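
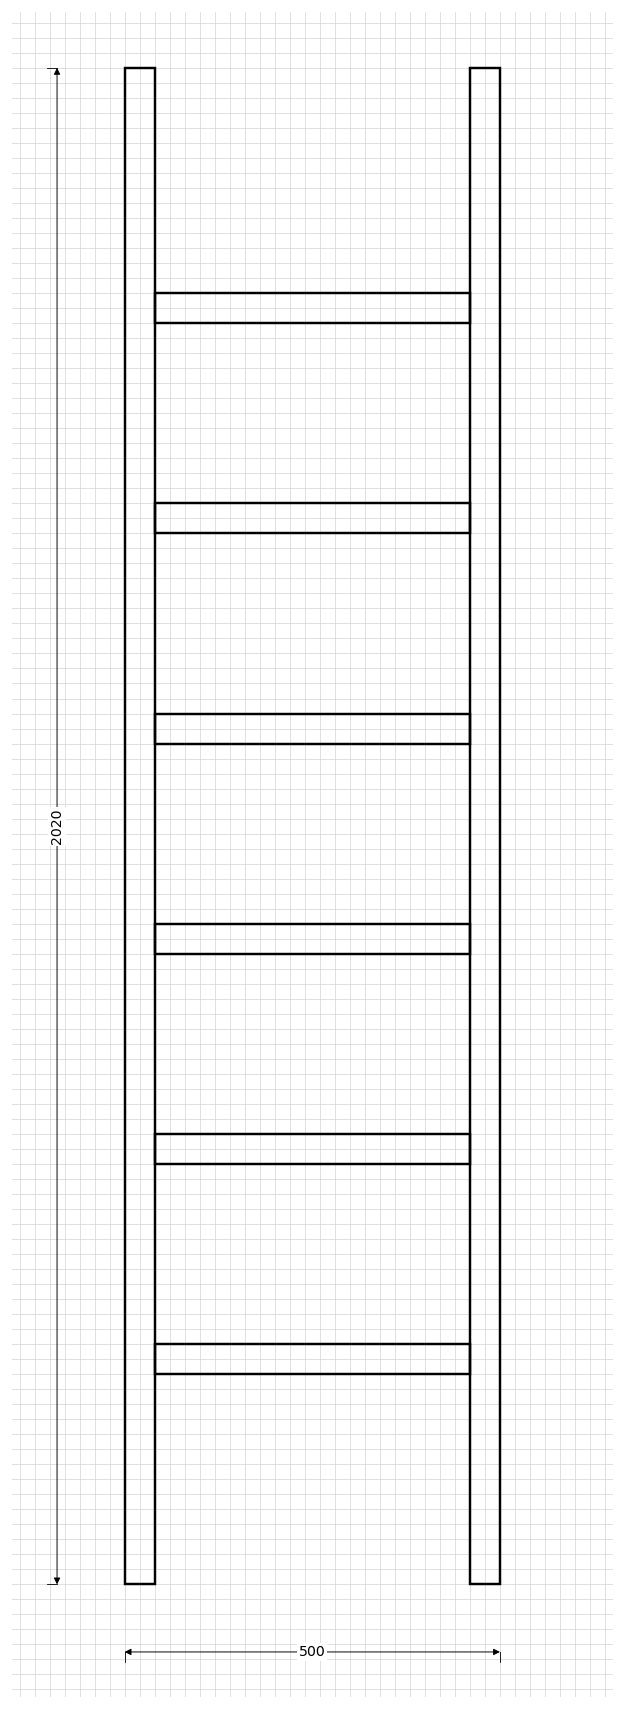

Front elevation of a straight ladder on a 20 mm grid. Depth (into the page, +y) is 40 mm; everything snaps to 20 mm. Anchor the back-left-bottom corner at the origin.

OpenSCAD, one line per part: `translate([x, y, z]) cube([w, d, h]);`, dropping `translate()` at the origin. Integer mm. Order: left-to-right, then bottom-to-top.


cube([40, 40, 2020]);
translate([40, 0, 280]) cube([420, 40, 40]);
translate([40, 0, 560]) cube([420, 40, 40]);
translate([40, 0, 840]) cube([420, 40, 40]);
translate([40, 0, 1120]) cube([420, 40, 40]);
translate([40, 0, 1400]) cube([420, 40, 40]);
translate([40, 0, 1680]) cube([420, 40, 40]);
translate([460, 0, 0]) cube([40, 40, 2020]);


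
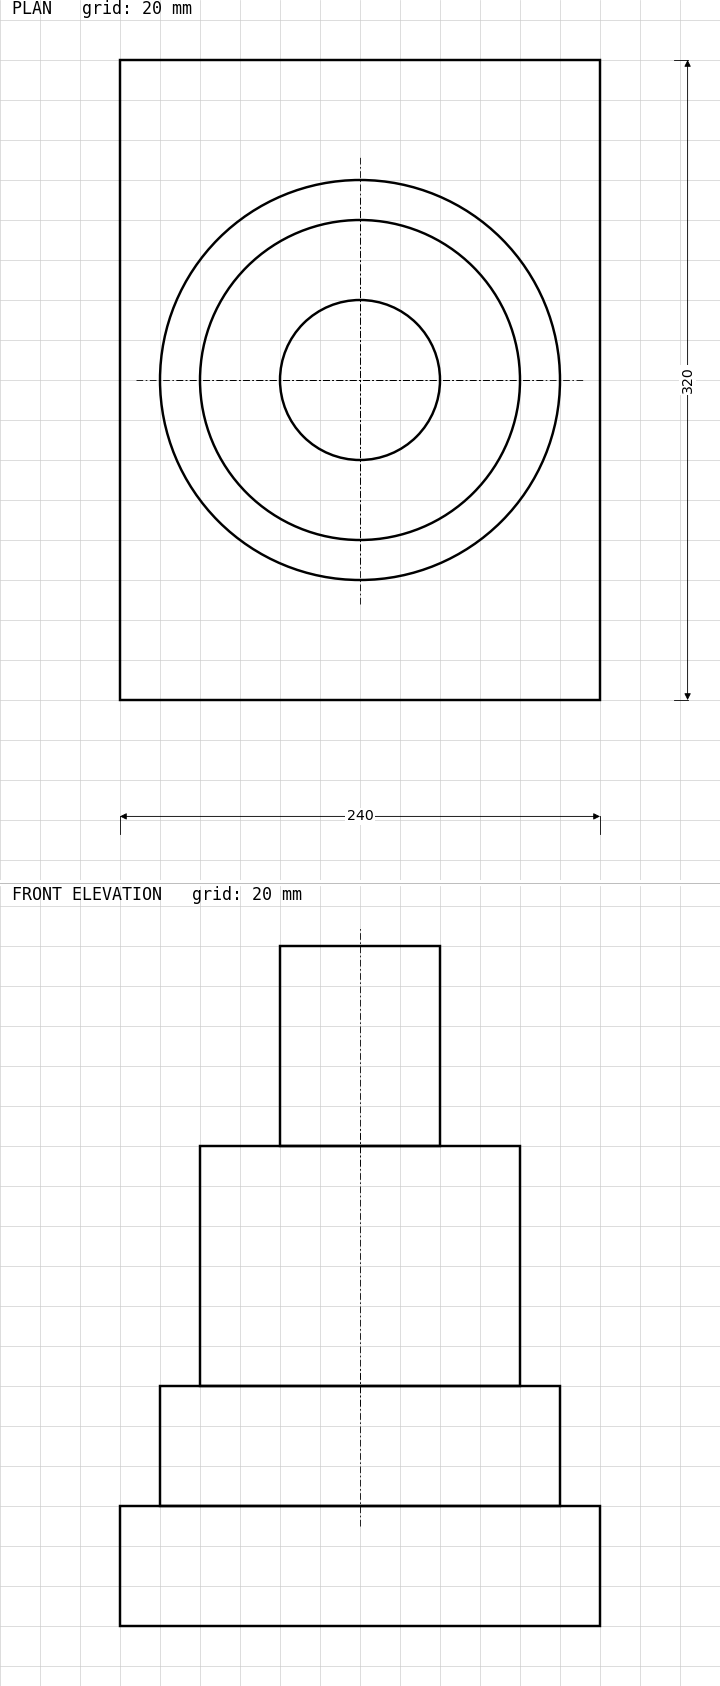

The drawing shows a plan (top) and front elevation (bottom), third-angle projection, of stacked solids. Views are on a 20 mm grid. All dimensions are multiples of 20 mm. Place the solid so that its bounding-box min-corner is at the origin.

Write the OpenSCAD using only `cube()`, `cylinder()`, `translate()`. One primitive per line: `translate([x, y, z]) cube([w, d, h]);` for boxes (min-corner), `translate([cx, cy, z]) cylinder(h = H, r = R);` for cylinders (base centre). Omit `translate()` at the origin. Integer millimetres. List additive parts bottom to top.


cube([240, 320, 60]);
translate([120, 160, 60]) cylinder(h = 60, r = 100);
translate([120, 160, 120]) cylinder(h = 120, r = 80);
translate([120, 160, 240]) cylinder(h = 100, r = 40);


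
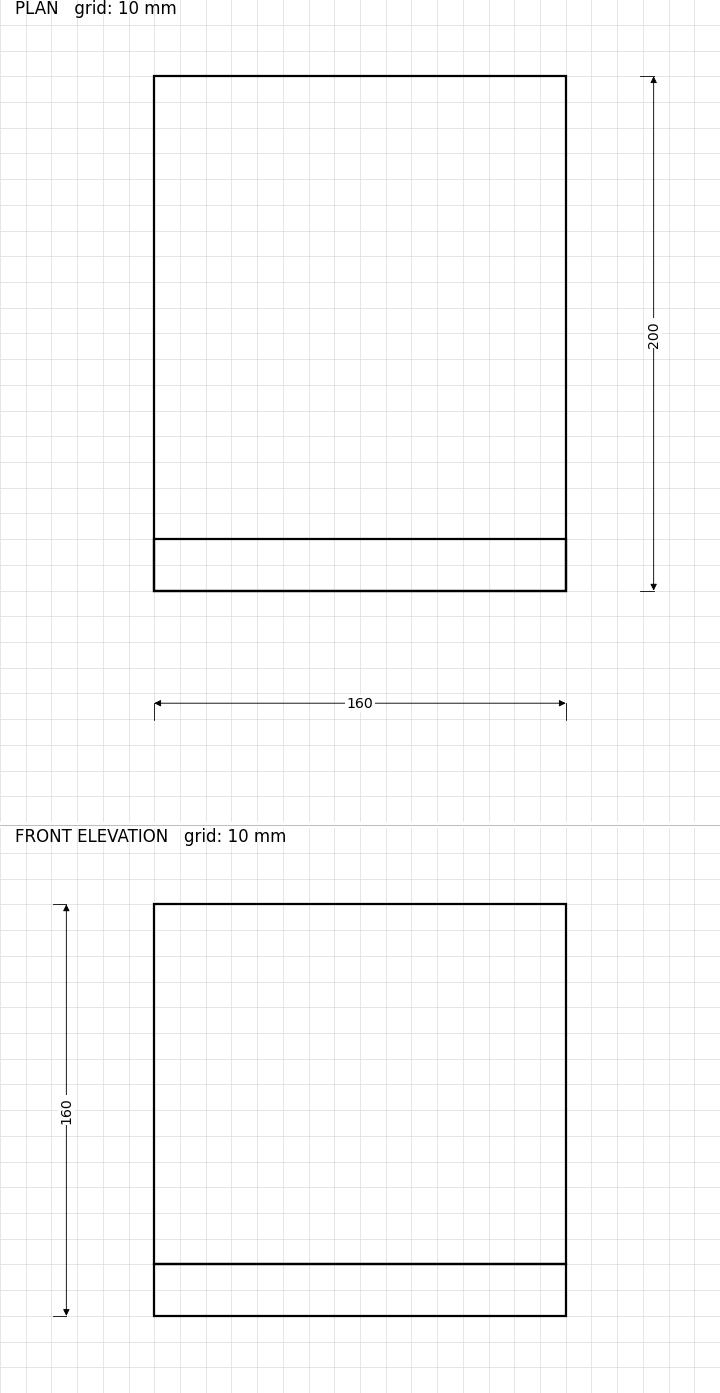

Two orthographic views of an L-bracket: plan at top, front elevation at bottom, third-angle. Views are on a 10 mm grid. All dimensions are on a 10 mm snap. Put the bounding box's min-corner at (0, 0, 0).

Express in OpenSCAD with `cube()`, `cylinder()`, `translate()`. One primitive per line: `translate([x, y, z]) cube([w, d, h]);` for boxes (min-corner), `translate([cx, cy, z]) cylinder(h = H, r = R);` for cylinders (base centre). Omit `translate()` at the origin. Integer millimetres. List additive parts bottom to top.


cube([160, 200, 20]);
translate([0, 0, 20]) cube([160, 20, 140]);


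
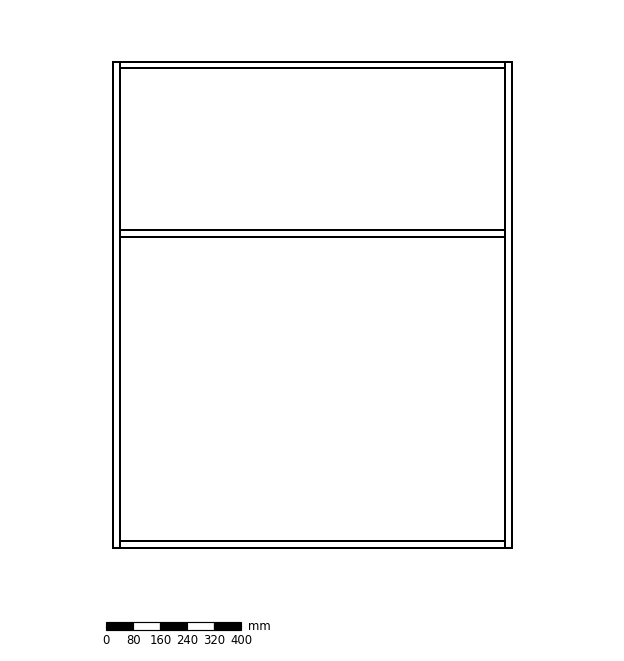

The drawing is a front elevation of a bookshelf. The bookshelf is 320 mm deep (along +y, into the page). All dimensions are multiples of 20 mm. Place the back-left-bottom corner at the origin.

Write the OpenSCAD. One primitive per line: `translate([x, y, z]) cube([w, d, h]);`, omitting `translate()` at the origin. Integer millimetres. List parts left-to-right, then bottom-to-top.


cube([20, 320, 1440]);
translate([20, 0, 0]) cube([1140, 320, 20]);
translate([20, 0, 920]) cube([1140, 320, 20]);
translate([20, 0, 1420]) cube([1140, 320, 20]);
translate([1160, 0, 0]) cube([20, 320, 1440]);


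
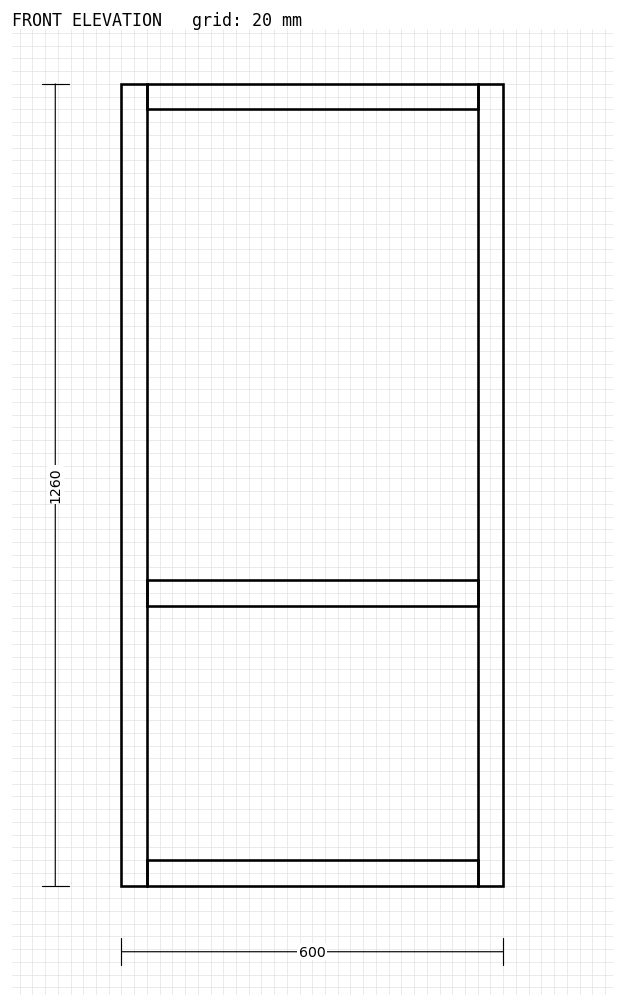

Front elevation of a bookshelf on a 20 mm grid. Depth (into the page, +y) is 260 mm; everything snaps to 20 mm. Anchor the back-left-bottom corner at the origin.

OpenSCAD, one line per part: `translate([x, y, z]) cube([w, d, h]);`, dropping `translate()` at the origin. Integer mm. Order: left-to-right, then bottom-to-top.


cube([40, 260, 1260]);
translate([40, 0, 0]) cube([520, 260, 40]);
translate([40, 0, 440]) cube([520, 260, 40]);
translate([40, 0, 1220]) cube([520, 260, 40]);
translate([560, 0, 0]) cube([40, 260, 1260]);


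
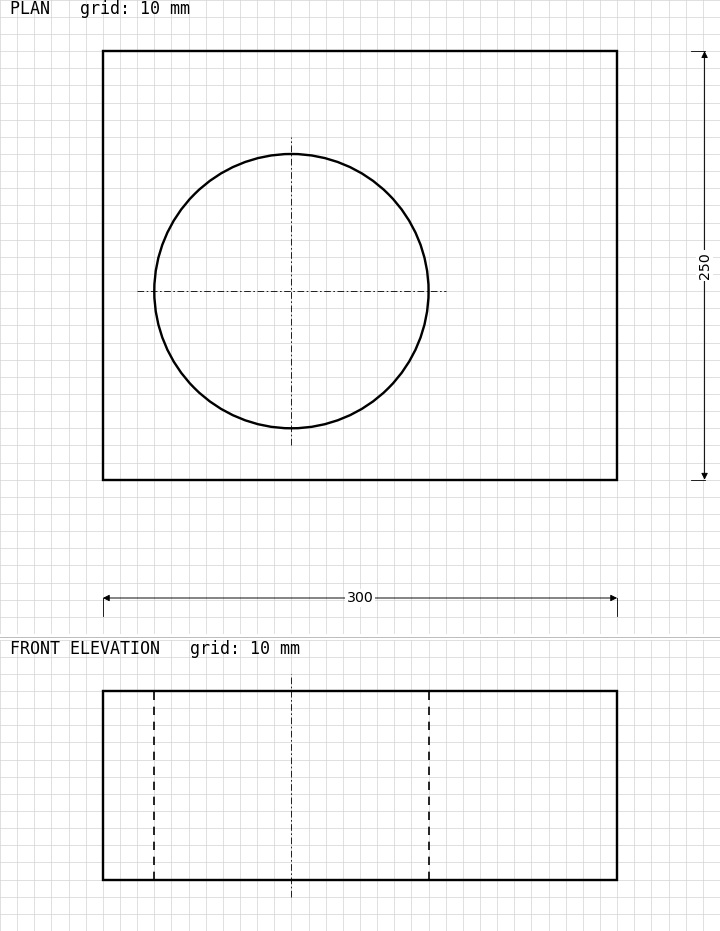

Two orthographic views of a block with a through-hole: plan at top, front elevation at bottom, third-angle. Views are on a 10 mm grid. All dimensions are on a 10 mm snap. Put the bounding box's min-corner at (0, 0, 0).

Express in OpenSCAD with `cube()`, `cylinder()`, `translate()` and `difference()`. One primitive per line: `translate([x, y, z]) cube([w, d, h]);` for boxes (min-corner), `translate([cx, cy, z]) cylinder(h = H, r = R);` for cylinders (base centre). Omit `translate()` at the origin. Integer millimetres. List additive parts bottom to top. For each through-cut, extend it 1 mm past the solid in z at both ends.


difference() {
  cube([300, 250, 110]);
  translate([110, 110, -1]) cylinder(h = 112, r = 80);
}


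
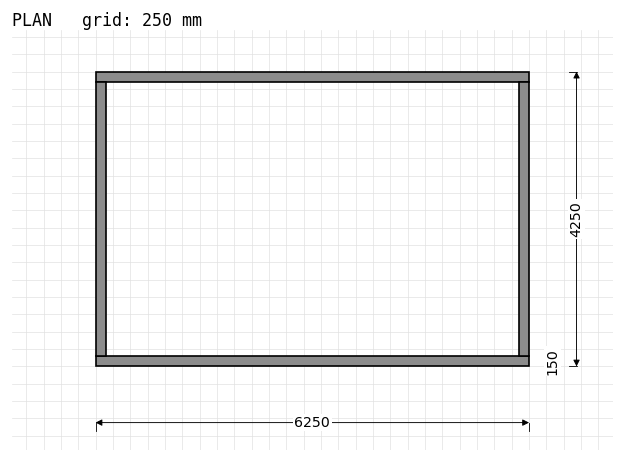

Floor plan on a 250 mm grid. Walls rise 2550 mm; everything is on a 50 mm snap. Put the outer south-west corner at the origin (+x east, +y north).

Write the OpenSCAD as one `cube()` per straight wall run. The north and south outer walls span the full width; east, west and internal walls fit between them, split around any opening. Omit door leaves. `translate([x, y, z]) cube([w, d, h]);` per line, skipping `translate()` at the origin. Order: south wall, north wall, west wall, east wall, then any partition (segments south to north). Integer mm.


cube([6250, 150, 2550]);
translate([0, 4100, 0]) cube([6250, 150, 2550]);
translate([0, 150, 0]) cube([150, 3950, 2550]);
translate([6100, 150, 0]) cube([150, 3950, 2550]);


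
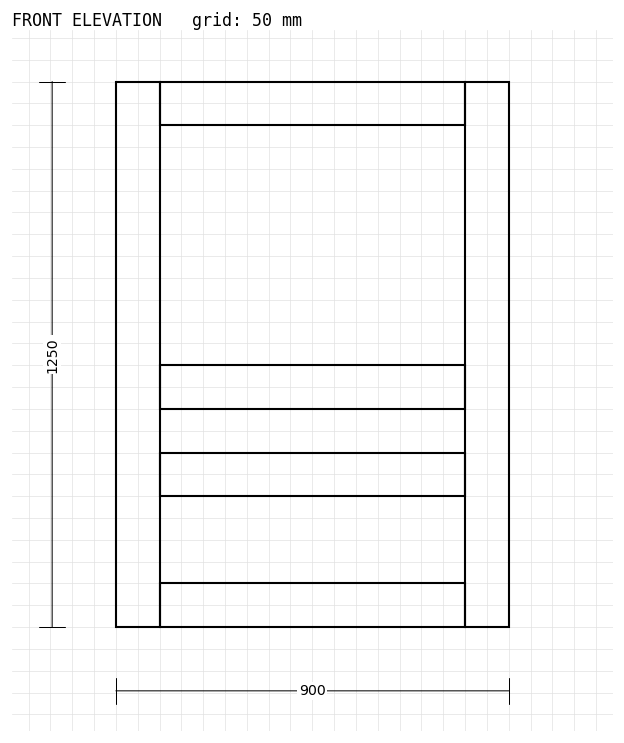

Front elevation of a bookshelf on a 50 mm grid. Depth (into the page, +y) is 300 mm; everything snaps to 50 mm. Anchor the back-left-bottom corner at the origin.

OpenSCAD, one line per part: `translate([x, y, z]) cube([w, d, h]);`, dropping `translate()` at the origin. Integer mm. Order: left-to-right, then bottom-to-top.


cube([100, 300, 1250]);
translate([100, 0, 0]) cube([700, 300, 100]);
translate([100, 0, 300]) cube([700, 300, 100]);
translate([100, 0, 500]) cube([700, 300, 100]);
translate([100, 0, 1150]) cube([700, 300, 100]);
translate([800, 0, 0]) cube([100, 300, 1250]);


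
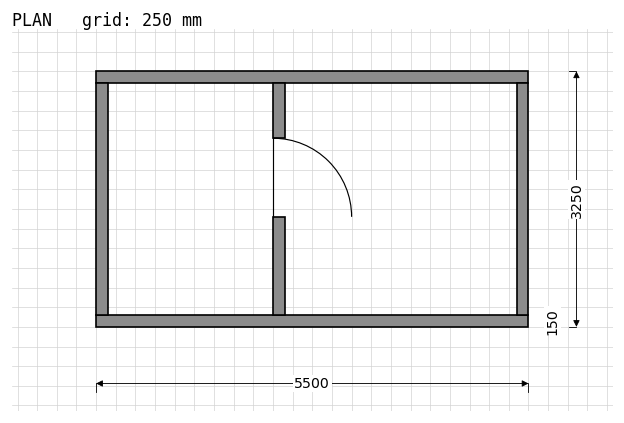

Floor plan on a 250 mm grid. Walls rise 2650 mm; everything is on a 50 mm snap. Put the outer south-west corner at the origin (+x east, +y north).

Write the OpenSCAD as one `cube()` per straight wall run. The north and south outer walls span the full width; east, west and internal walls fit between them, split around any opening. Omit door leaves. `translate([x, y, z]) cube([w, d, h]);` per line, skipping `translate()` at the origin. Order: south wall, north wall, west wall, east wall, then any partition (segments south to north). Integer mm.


cube([5500, 150, 2650]);
translate([0, 3100, 0]) cube([5500, 150, 2650]);
translate([0, 150, 0]) cube([150, 2950, 2650]);
translate([5350, 150, 0]) cube([150, 2950, 2650]);
translate([2250, 150, 0]) cube([150, 1250, 2650]);
translate([2250, 2400, 0]) cube([150, 700, 2650]);


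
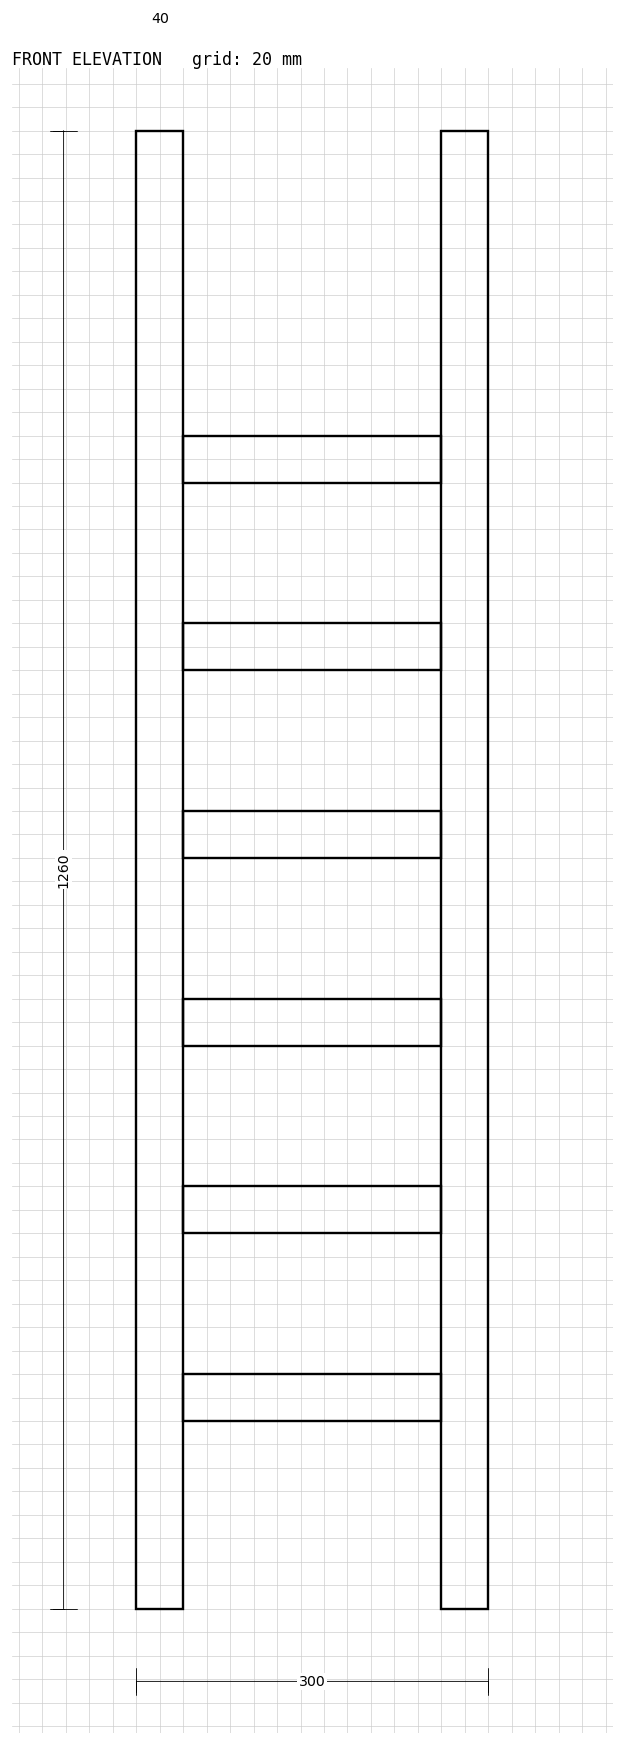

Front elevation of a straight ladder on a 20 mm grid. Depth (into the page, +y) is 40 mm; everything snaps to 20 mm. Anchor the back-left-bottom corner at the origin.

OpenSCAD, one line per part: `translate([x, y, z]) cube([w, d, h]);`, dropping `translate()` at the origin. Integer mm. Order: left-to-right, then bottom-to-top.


cube([40, 40, 1260]);
translate([40, 0, 160]) cube([220, 40, 40]);
translate([40, 0, 320]) cube([220, 40, 40]);
translate([40, 0, 480]) cube([220, 40, 40]);
translate([40, 0, 640]) cube([220, 40, 40]);
translate([40, 0, 800]) cube([220, 40, 40]);
translate([40, 0, 960]) cube([220, 40, 40]);
translate([260, 0, 0]) cube([40, 40, 1260]);


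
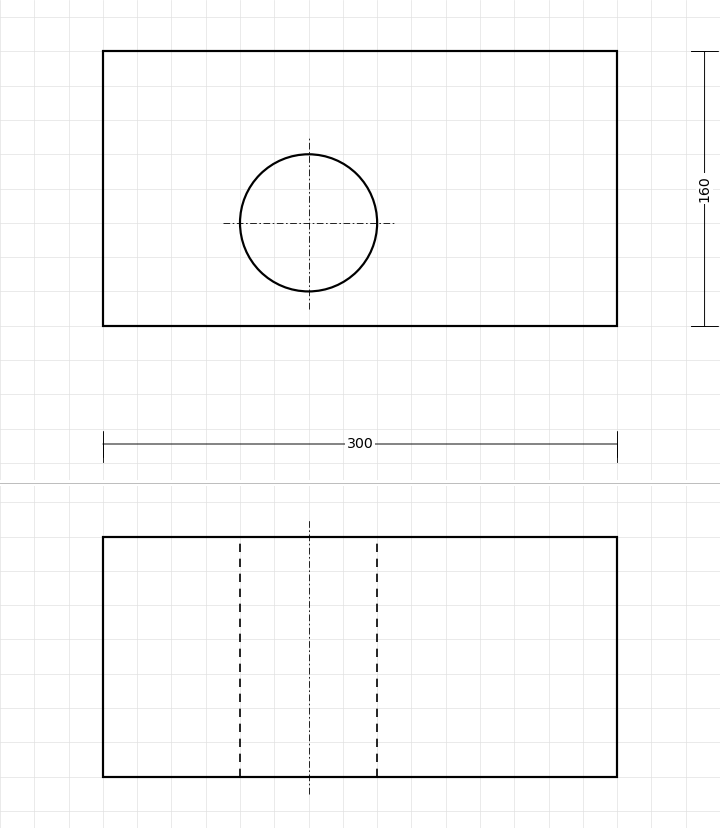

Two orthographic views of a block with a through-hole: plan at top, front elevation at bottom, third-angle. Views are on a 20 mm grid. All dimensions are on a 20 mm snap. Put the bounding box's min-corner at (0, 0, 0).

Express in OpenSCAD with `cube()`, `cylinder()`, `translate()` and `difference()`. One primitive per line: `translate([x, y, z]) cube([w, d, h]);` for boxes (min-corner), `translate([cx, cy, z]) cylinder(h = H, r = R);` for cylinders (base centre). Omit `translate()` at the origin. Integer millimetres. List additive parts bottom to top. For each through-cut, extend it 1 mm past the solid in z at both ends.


difference() {
  cube([300, 160, 140]);
  translate([120, 60, -1]) cylinder(h = 142, r = 40);
}


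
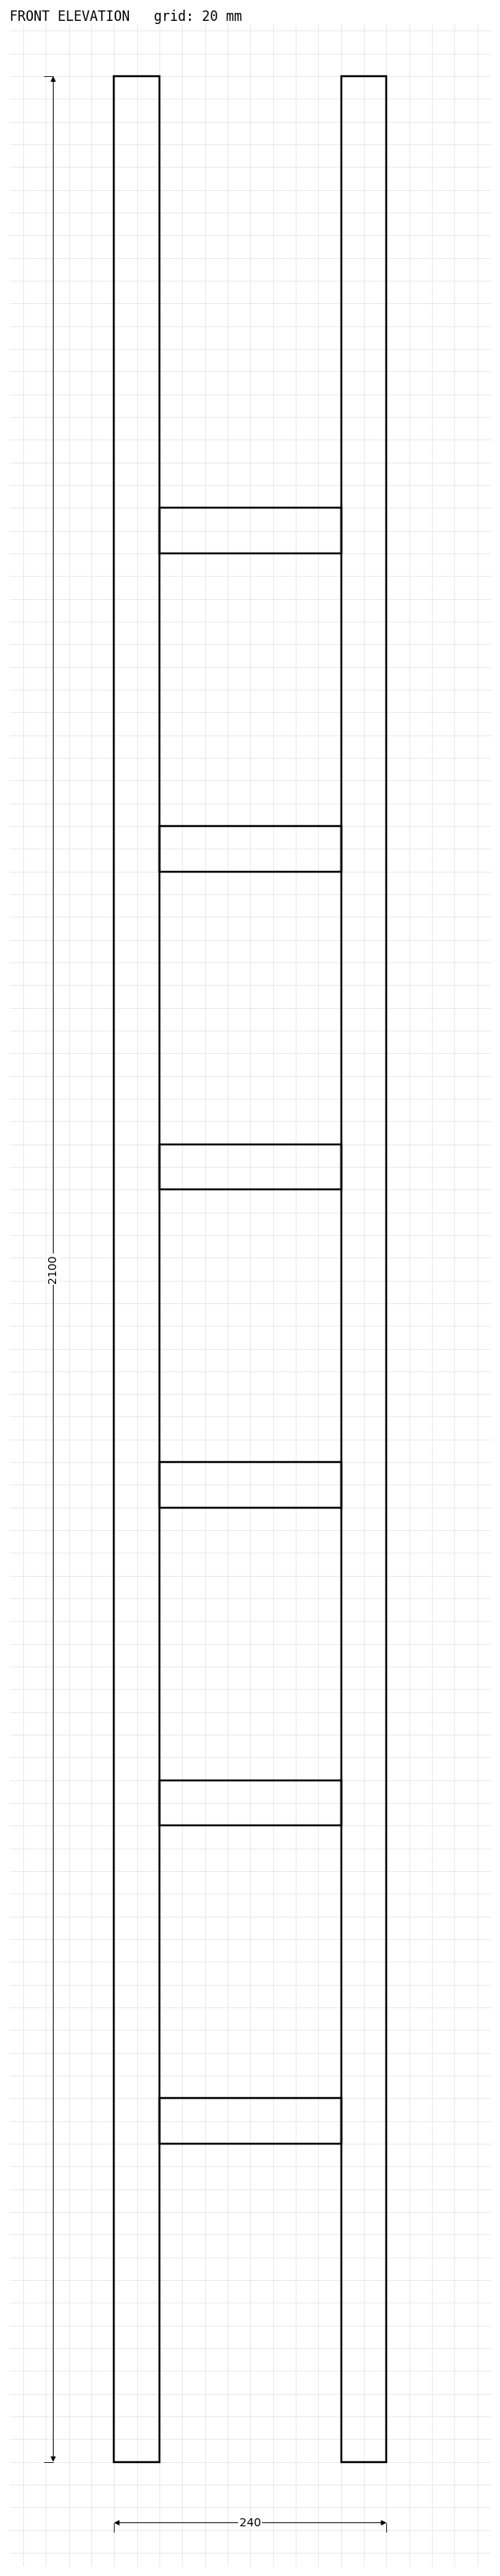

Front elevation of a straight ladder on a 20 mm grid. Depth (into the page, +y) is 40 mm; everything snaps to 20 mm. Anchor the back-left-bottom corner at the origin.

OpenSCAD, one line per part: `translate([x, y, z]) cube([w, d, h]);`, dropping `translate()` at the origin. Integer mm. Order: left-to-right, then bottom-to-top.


cube([40, 40, 2100]);
translate([40, 0, 280]) cube([160, 40, 40]);
translate([40, 0, 560]) cube([160, 40, 40]);
translate([40, 0, 840]) cube([160, 40, 40]);
translate([40, 0, 1120]) cube([160, 40, 40]);
translate([40, 0, 1400]) cube([160, 40, 40]);
translate([40, 0, 1680]) cube([160, 40, 40]);
translate([200, 0, 0]) cube([40, 40, 2100]);


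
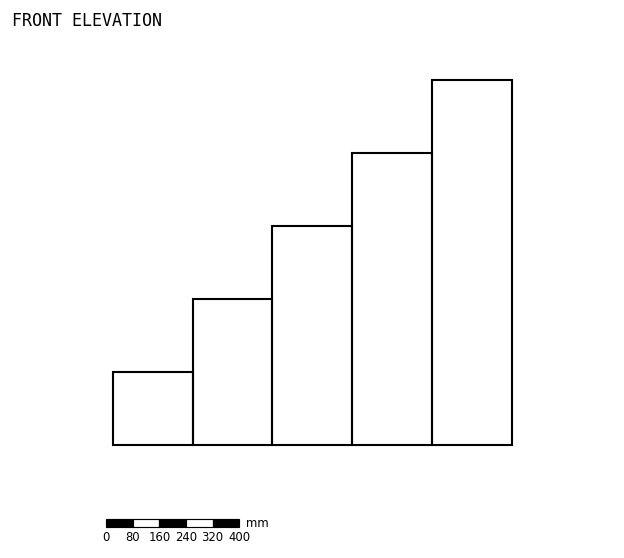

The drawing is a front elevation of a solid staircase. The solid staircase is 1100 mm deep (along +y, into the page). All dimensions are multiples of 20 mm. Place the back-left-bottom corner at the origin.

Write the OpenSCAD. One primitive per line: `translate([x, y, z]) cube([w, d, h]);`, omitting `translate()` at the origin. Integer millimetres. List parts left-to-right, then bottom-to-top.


cube([240, 1100, 220]);
translate([240, 0, 0]) cube([240, 1100, 440]);
translate([480, 0, 0]) cube([240, 1100, 660]);
translate([720, 0, 0]) cube([240, 1100, 880]);
translate([960, 0, 0]) cube([240, 1100, 1100]);


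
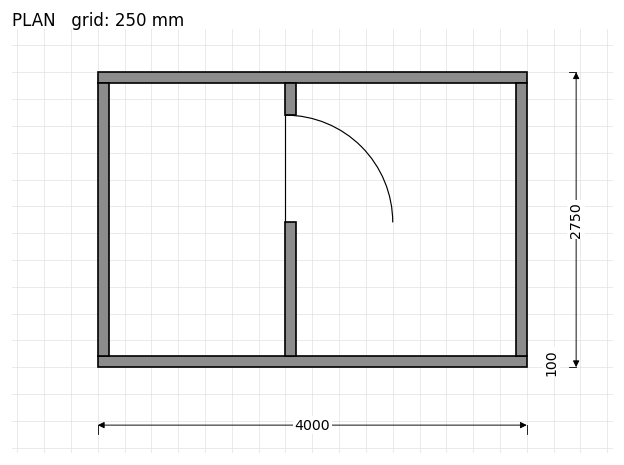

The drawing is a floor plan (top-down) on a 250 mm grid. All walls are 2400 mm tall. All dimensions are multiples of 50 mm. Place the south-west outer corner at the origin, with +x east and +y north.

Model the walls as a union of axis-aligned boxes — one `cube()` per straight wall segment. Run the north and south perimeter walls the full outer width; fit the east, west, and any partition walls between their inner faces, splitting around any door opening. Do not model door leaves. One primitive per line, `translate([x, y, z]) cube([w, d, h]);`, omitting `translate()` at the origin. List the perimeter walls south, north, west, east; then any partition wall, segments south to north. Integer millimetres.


cube([4000, 100, 2400]);
translate([0, 2650, 0]) cube([4000, 100, 2400]);
translate([0, 100, 0]) cube([100, 2550, 2400]);
translate([3900, 100, 0]) cube([100, 2550, 2400]);
translate([1750, 100, 0]) cube([100, 1250, 2400]);
translate([1750, 2350, 0]) cube([100, 300, 2400]);


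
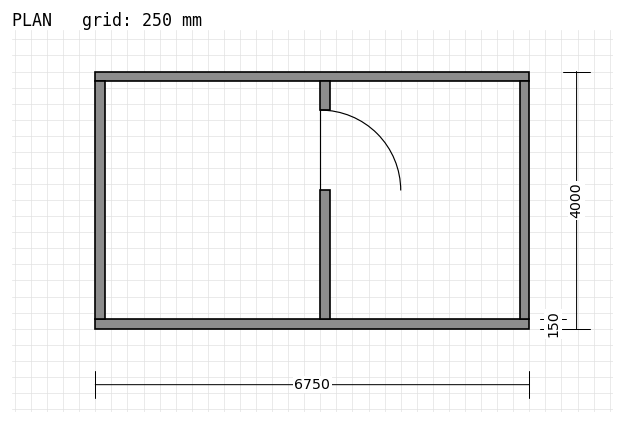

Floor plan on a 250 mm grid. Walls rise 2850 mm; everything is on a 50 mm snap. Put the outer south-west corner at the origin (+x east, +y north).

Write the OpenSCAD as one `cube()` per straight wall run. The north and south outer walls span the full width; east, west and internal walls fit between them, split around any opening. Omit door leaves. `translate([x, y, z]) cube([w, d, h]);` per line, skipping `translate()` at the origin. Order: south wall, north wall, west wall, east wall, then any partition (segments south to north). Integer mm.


cube([6750, 150, 2850]);
translate([0, 3850, 0]) cube([6750, 150, 2850]);
translate([0, 150, 0]) cube([150, 3700, 2850]);
translate([6600, 150, 0]) cube([150, 3700, 2850]);
translate([3500, 150, 0]) cube([150, 2000, 2850]);
translate([3500, 3400, 0]) cube([150, 450, 2850]);


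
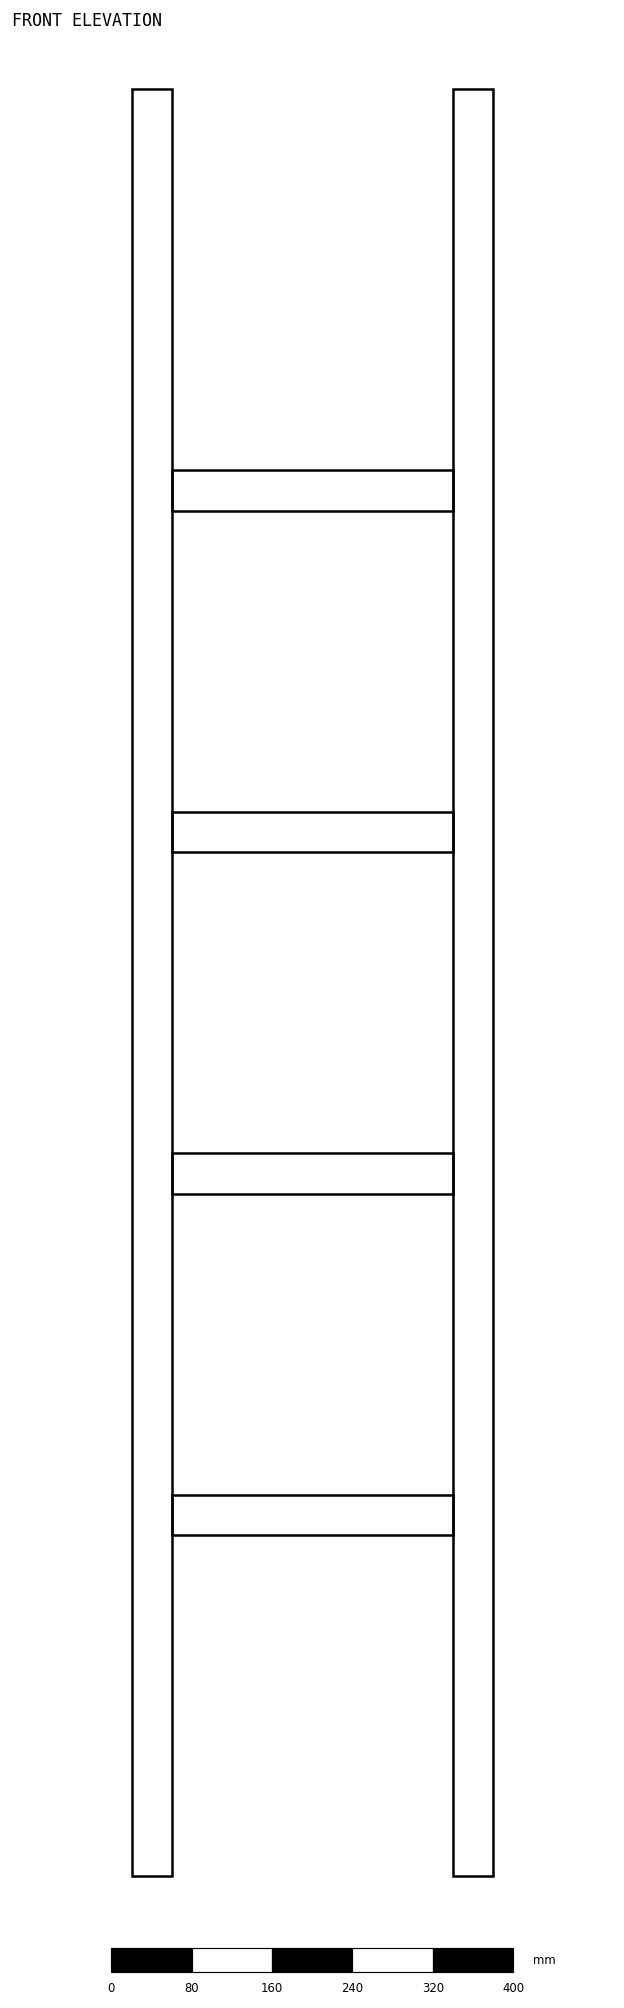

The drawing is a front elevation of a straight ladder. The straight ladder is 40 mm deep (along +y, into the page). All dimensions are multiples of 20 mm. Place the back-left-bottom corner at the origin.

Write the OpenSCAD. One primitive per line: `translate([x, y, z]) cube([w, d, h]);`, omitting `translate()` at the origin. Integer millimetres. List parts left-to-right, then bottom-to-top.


cube([40, 40, 1780]);
translate([40, 0, 340]) cube([280, 40, 40]);
translate([40, 0, 680]) cube([280, 40, 40]);
translate([40, 0, 1020]) cube([280, 40, 40]);
translate([40, 0, 1360]) cube([280, 40, 40]);
translate([320, 0, 0]) cube([40, 40, 1780]);


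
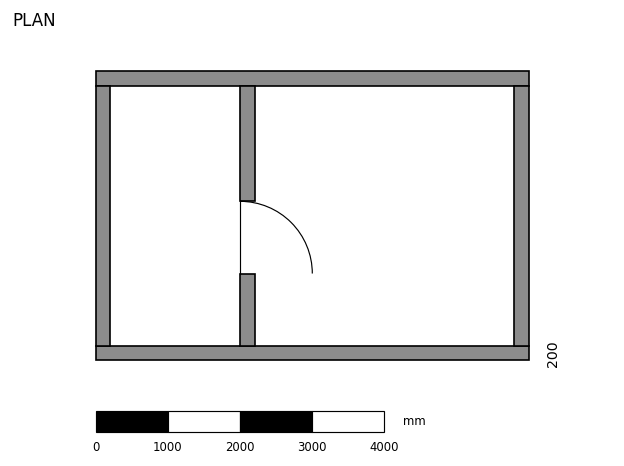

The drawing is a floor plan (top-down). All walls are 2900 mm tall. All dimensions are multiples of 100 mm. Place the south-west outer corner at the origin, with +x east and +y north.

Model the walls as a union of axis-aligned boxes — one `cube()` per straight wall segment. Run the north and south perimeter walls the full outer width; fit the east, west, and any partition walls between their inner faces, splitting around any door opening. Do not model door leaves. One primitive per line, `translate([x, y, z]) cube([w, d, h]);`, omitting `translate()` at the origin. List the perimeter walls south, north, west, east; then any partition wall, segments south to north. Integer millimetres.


cube([6000, 200, 2900]);
translate([0, 3800, 0]) cube([6000, 200, 2900]);
translate([0, 200, 0]) cube([200, 3600, 2900]);
translate([5800, 200, 0]) cube([200, 3600, 2900]);
translate([2000, 200, 0]) cube([200, 1000, 2900]);
translate([2000, 2200, 0]) cube([200, 1600, 2900]);


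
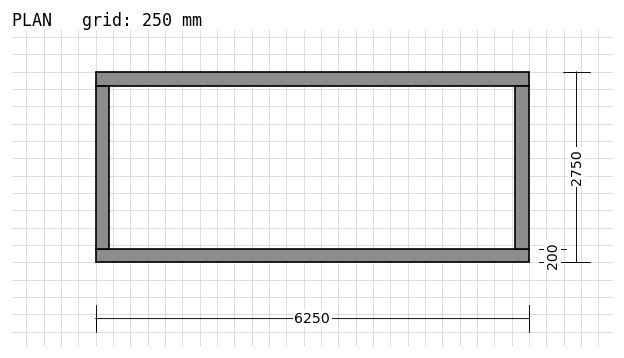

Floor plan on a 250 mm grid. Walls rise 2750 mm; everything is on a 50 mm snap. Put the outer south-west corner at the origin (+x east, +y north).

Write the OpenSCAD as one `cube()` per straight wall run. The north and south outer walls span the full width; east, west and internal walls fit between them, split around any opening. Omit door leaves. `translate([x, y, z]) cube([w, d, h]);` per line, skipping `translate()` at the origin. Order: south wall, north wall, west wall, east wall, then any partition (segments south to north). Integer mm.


cube([6250, 200, 2750]);
translate([0, 2550, 0]) cube([6250, 200, 2750]);
translate([0, 200, 0]) cube([200, 2350, 2750]);
translate([6050, 200, 0]) cube([200, 2350, 2750]);


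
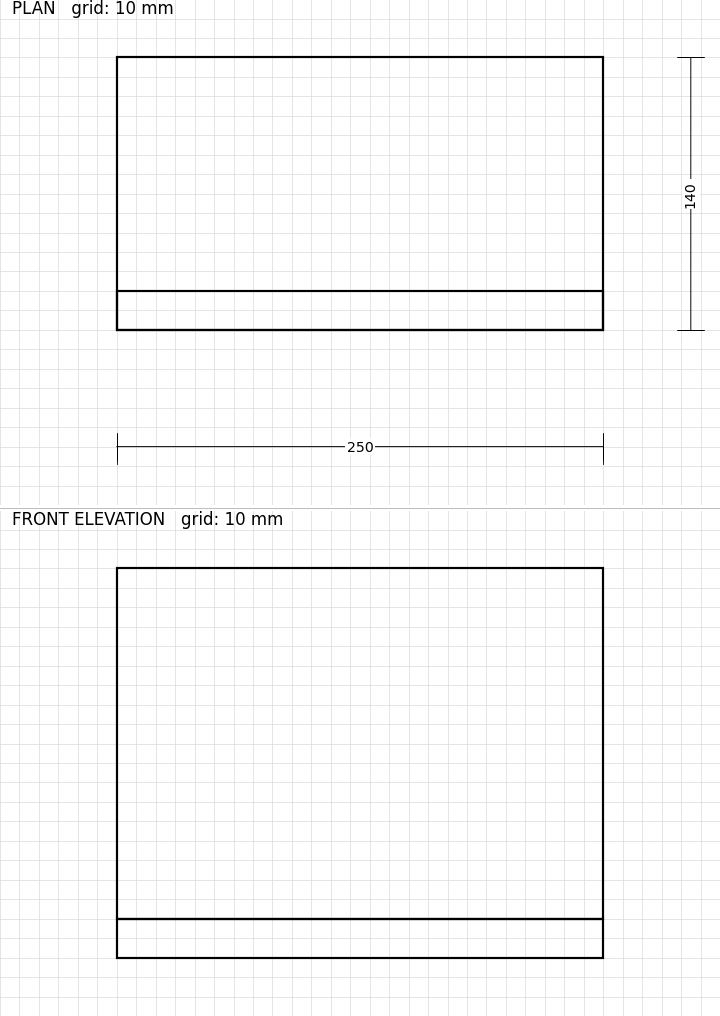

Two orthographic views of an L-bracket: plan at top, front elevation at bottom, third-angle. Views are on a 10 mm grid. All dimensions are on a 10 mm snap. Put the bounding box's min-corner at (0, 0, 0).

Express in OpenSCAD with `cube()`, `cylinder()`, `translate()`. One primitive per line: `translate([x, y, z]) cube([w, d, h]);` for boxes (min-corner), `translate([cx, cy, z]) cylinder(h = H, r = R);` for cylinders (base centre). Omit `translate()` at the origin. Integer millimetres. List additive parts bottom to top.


cube([250, 140, 20]);
translate([0, 0, 20]) cube([250, 20, 180]);


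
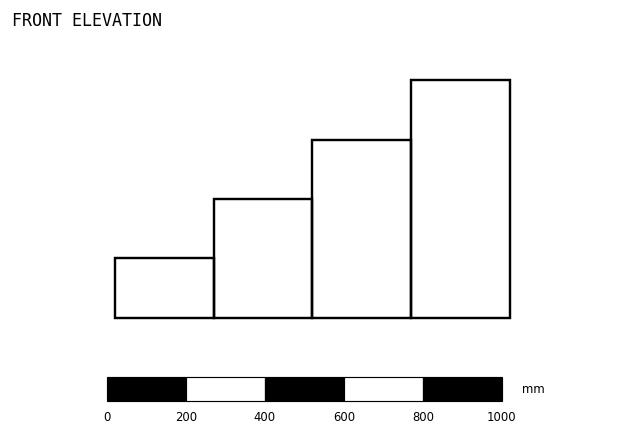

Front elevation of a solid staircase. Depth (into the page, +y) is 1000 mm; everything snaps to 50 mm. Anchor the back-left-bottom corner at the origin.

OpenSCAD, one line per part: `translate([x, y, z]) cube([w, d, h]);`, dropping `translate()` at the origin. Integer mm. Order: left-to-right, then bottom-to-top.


cube([250, 1000, 150]);
translate([250, 0, 0]) cube([250, 1000, 300]);
translate([500, 0, 0]) cube([250, 1000, 450]);
translate([750, 0, 0]) cube([250, 1000, 600]);


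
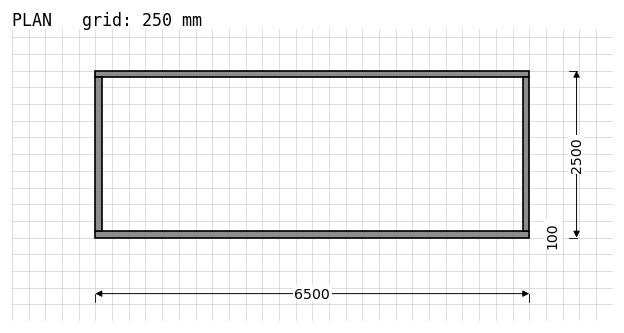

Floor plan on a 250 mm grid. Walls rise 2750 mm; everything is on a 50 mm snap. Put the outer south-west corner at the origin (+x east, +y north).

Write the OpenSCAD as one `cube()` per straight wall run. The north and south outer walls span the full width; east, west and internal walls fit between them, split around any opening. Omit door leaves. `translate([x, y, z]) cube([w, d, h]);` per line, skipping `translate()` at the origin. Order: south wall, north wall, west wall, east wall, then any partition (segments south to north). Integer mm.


cube([6500, 100, 2750]);
translate([0, 2400, 0]) cube([6500, 100, 2750]);
translate([0, 100, 0]) cube([100, 2300, 2750]);
translate([6400, 100, 0]) cube([100, 2300, 2750]);


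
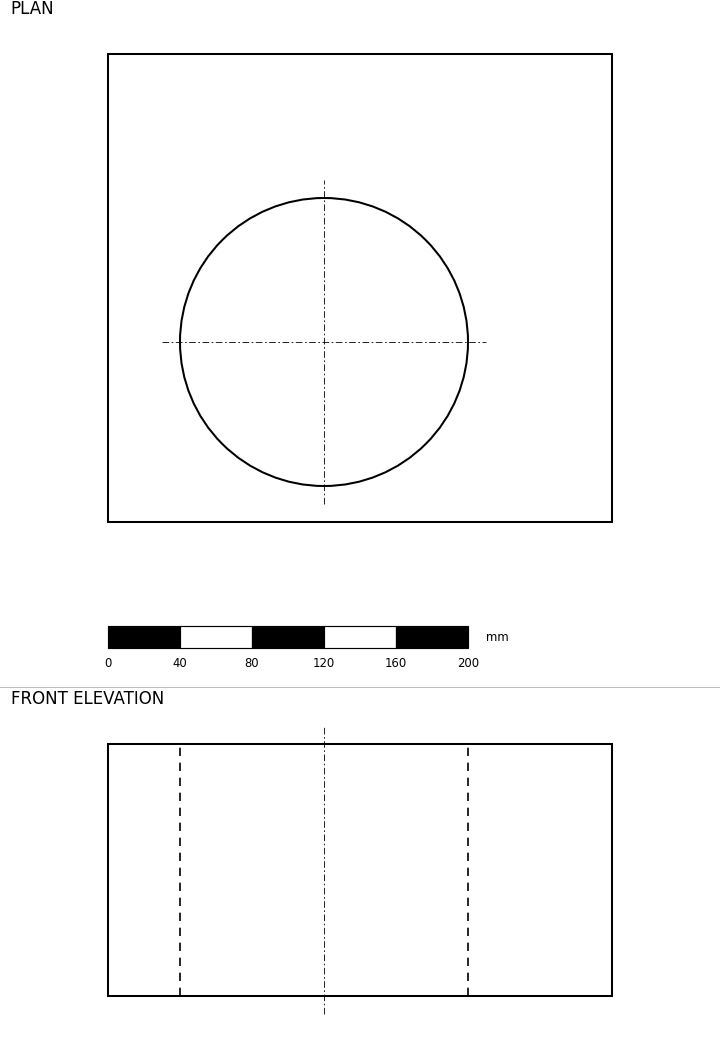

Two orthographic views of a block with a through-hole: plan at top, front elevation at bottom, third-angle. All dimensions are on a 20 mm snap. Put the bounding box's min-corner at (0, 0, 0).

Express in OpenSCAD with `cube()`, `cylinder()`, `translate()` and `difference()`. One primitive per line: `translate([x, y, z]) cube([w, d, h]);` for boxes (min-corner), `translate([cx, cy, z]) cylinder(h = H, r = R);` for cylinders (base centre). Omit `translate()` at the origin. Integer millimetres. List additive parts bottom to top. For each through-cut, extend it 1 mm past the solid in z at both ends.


difference() {
  cube([280, 260, 140]);
  translate([120, 100, -1]) cylinder(h = 142, r = 80);
}


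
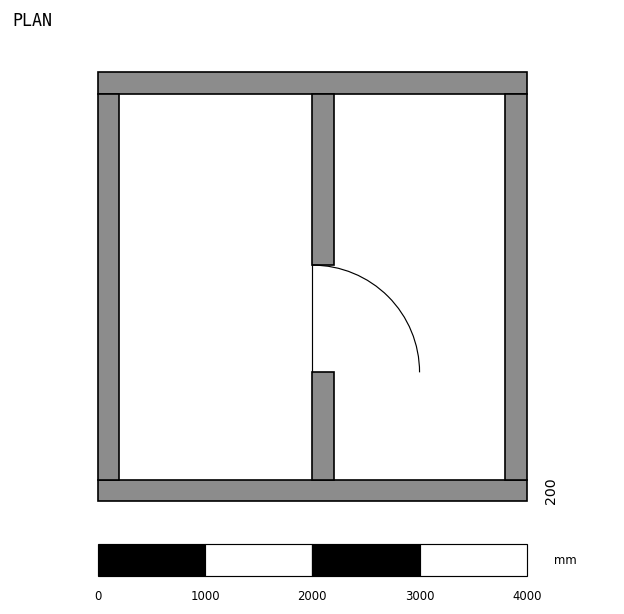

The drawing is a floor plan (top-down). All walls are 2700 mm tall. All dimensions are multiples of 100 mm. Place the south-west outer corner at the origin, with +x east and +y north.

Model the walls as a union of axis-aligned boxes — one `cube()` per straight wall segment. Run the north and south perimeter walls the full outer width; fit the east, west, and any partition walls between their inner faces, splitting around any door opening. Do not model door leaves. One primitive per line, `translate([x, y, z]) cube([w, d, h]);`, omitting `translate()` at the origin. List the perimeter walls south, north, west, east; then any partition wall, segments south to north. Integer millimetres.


cube([4000, 200, 2700]);
translate([0, 3800, 0]) cube([4000, 200, 2700]);
translate([0, 200, 0]) cube([200, 3600, 2700]);
translate([3800, 200, 0]) cube([200, 3600, 2700]);
translate([2000, 200, 0]) cube([200, 1000, 2700]);
translate([2000, 2200, 0]) cube([200, 1600, 2700]);


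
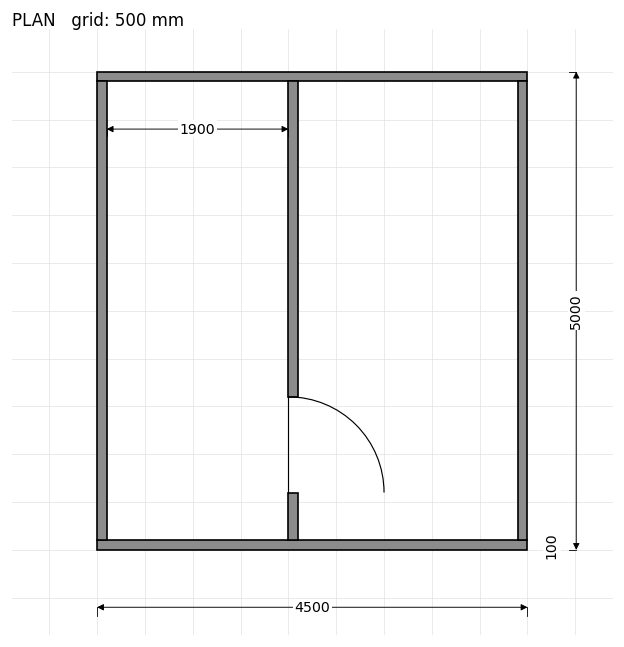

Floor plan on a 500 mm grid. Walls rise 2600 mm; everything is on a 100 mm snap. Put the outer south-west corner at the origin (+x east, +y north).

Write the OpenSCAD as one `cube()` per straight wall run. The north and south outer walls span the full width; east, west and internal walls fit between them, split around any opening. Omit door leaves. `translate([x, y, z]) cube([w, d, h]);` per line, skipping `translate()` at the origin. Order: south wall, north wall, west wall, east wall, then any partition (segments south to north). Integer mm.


cube([4500, 100, 2600]);
translate([0, 4900, 0]) cube([4500, 100, 2600]);
translate([0, 100, 0]) cube([100, 4800, 2600]);
translate([4400, 100, 0]) cube([100, 4800, 2600]);
translate([2000, 100, 0]) cube([100, 500, 2600]);
translate([2000, 1600, 0]) cube([100, 3300, 2600]);


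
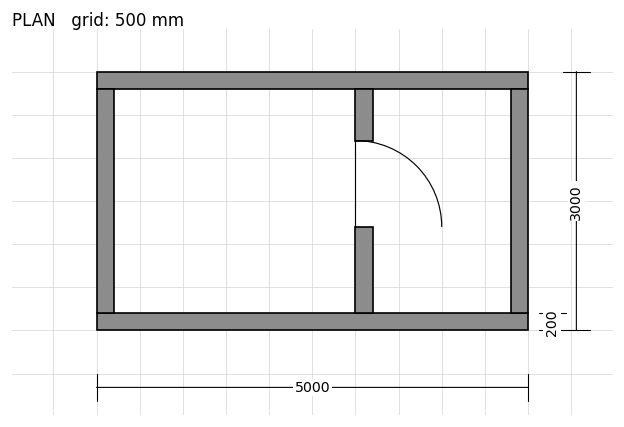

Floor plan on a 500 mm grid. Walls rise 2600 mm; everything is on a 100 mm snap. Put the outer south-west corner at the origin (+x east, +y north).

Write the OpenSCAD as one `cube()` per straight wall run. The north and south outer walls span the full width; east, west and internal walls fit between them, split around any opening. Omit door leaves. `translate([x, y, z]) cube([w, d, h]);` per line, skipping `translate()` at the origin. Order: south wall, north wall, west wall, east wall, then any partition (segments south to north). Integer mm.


cube([5000, 200, 2600]);
translate([0, 2800, 0]) cube([5000, 200, 2600]);
translate([0, 200, 0]) cube([200, 2600, 2600]);
translate([4800, 200, 0]) cube([200, 2600, 2600]);
translate([3000, 200, 0]) cube([200, 1000, 2600]);
translate([3000, 2200, 0]) cube([200, 600, 2600]);


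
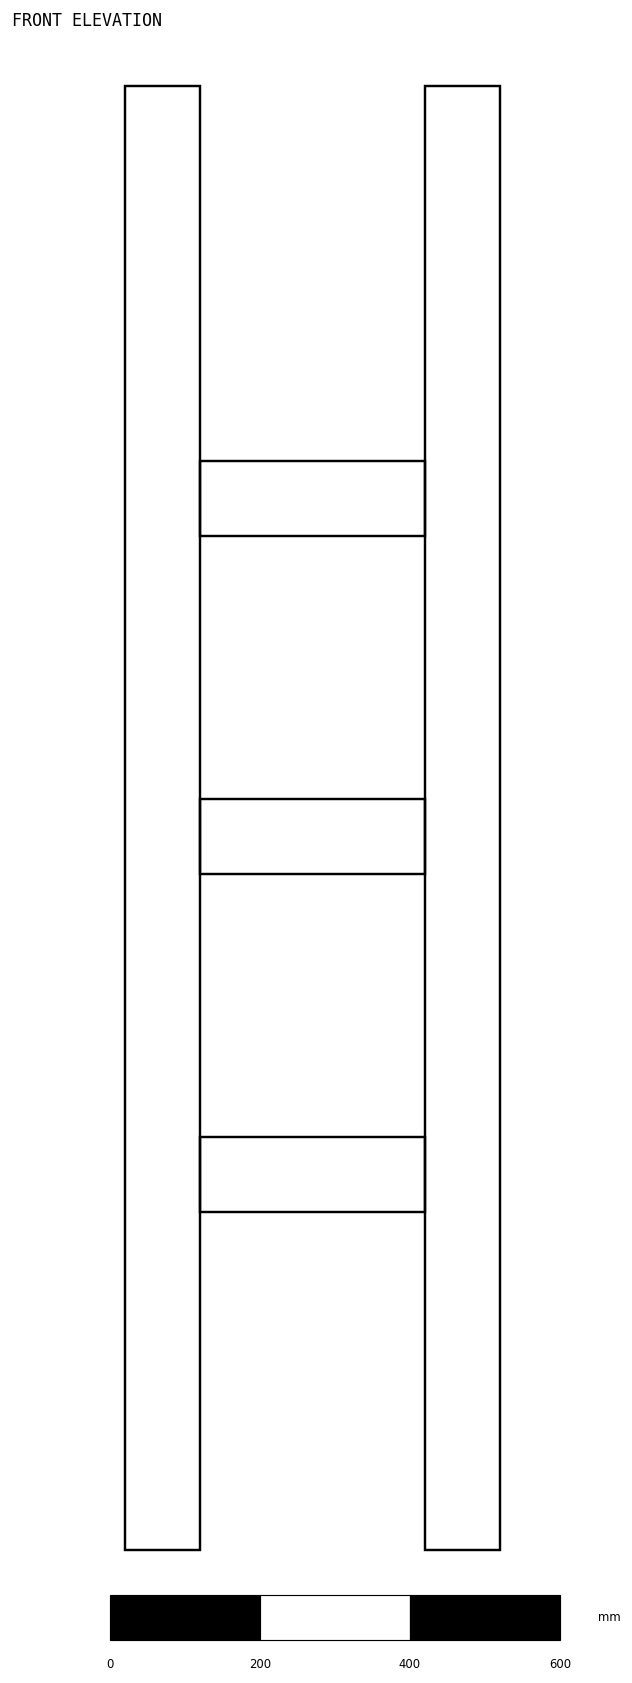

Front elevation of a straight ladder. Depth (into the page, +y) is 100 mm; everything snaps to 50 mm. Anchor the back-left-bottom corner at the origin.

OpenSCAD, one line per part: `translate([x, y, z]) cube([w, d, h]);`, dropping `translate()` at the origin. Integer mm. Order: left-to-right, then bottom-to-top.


cube([100, 100, 1950]);
translate([100, 0, 450]) cube([300, 100, 100]);
translate([100, 0, 900]) cube([300, 100, 100]);
translate([100, 0, 1350]) cube([300, 100, 100]);
translate([400, 0, 0]) cube([100, 100, 1950]);


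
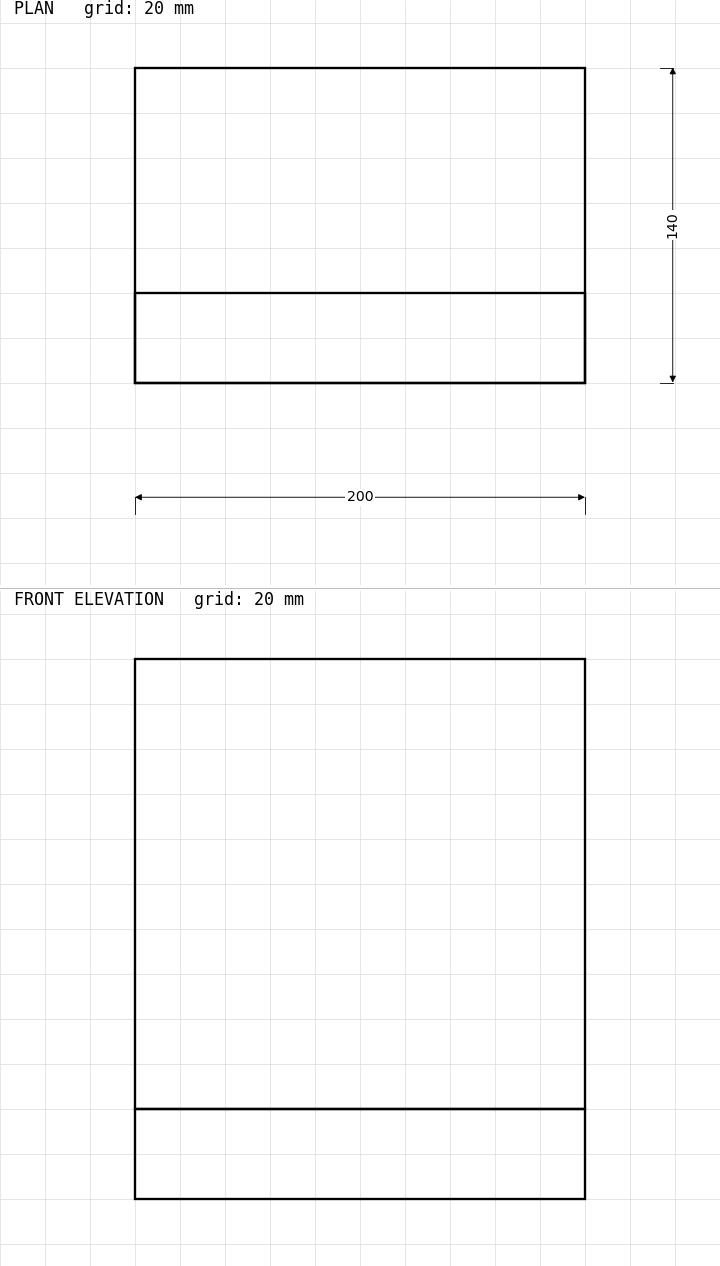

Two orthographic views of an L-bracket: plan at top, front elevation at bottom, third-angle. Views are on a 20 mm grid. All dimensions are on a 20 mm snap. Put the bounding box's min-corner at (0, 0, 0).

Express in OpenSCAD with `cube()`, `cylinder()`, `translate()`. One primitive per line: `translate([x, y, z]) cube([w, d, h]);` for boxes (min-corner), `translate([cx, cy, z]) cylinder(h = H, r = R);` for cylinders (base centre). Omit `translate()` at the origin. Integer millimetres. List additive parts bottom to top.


cube([200, 140, 40]);
translate([0, 0, 40]) cube([200, 40, 200]);


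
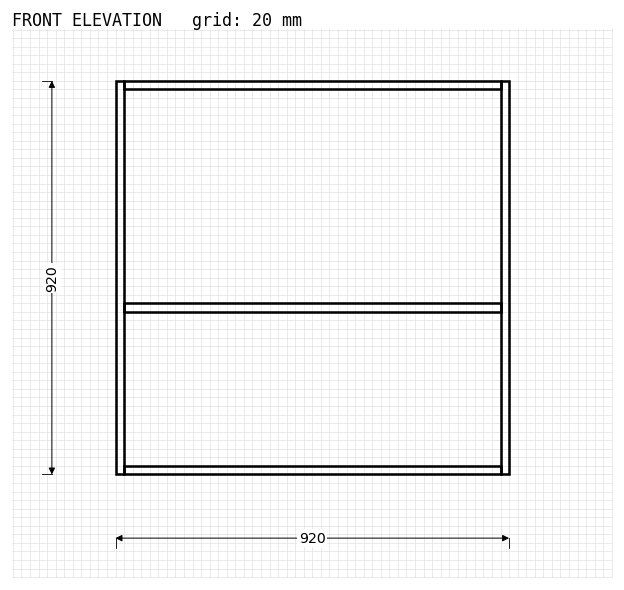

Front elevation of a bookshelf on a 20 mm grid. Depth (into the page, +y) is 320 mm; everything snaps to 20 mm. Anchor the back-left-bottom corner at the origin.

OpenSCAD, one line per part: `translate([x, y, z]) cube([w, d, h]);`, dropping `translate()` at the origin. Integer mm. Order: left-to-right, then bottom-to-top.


cube([20, 320, 920]);
translate([20, 0, 0]) cube([880, 320, 20]);
translate([20, 0, 380]) cube([880, 320, 20]);
translate([20, 0, 900]) cube([880, 320, 20]);
translate([900, 0, 0]) cube([20, 320, 920]);


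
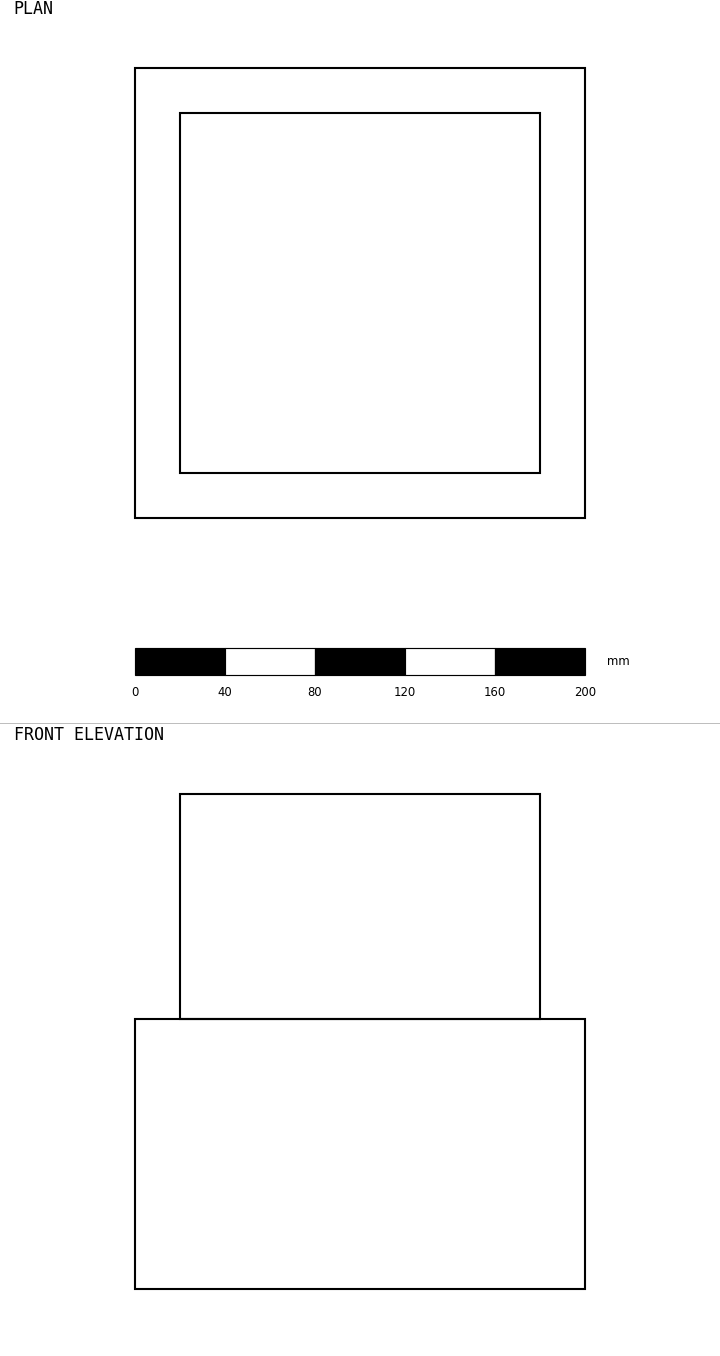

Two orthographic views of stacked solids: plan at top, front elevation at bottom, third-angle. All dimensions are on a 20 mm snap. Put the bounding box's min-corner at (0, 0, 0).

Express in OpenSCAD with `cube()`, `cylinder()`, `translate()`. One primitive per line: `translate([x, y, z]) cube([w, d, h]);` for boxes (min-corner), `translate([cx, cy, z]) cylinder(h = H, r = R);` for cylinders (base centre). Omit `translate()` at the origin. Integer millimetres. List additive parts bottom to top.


cube([200, 200, 120]);
translate([20, 20, 120]) cube([160, 160, 100]);


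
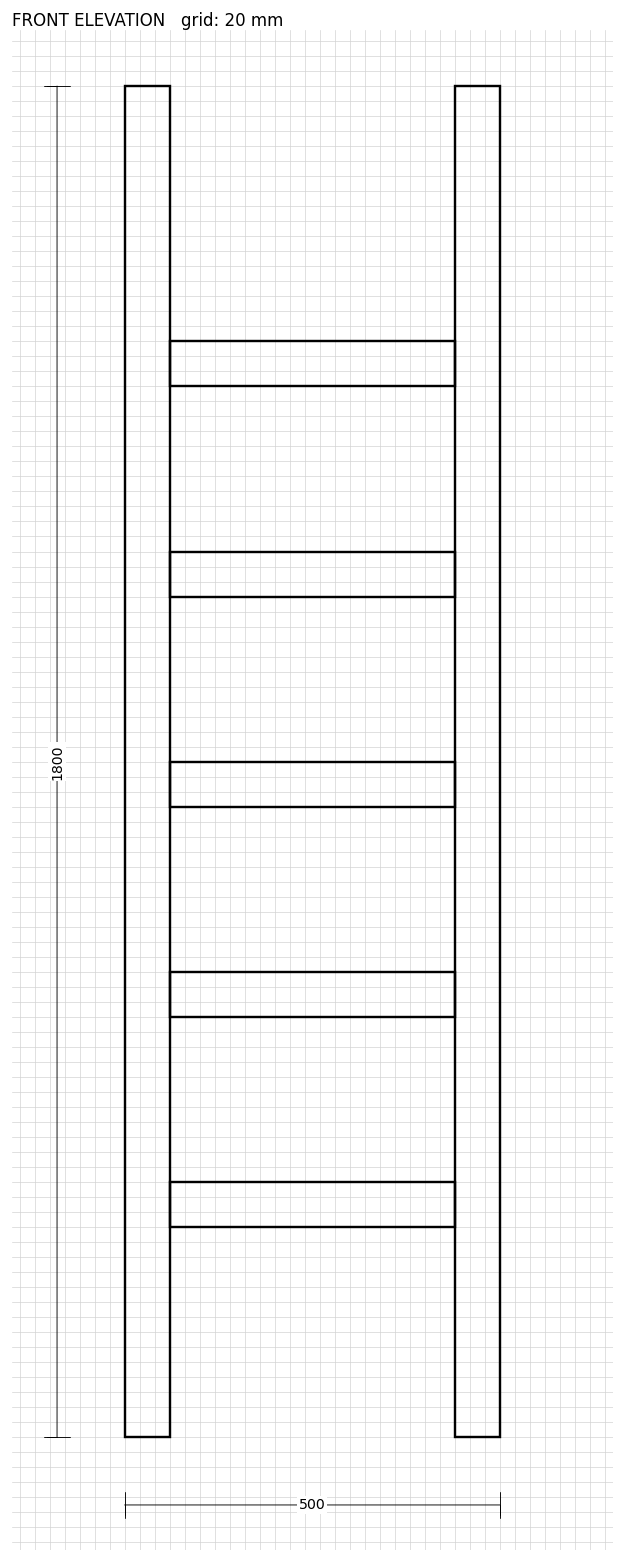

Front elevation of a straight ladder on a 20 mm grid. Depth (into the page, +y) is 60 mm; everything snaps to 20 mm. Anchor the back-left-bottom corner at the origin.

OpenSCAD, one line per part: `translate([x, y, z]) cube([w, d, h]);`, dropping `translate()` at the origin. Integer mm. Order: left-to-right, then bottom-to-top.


cube([60, 60, 1800]);
translate([60, 0, 280]) cube([380, 60, 60]);
translate([60, 0, 560]) cube([380, 60, 60]);
translate([60, 0, 840]) cube([380, 60, 60]);
translate([60, 0, 1120]) cube([380, 60, 60]);
translate([60, 0, 1400]) cube([380, 60, 60]);
translate([440, 0, 0]) cube([60, 60, 1800]);


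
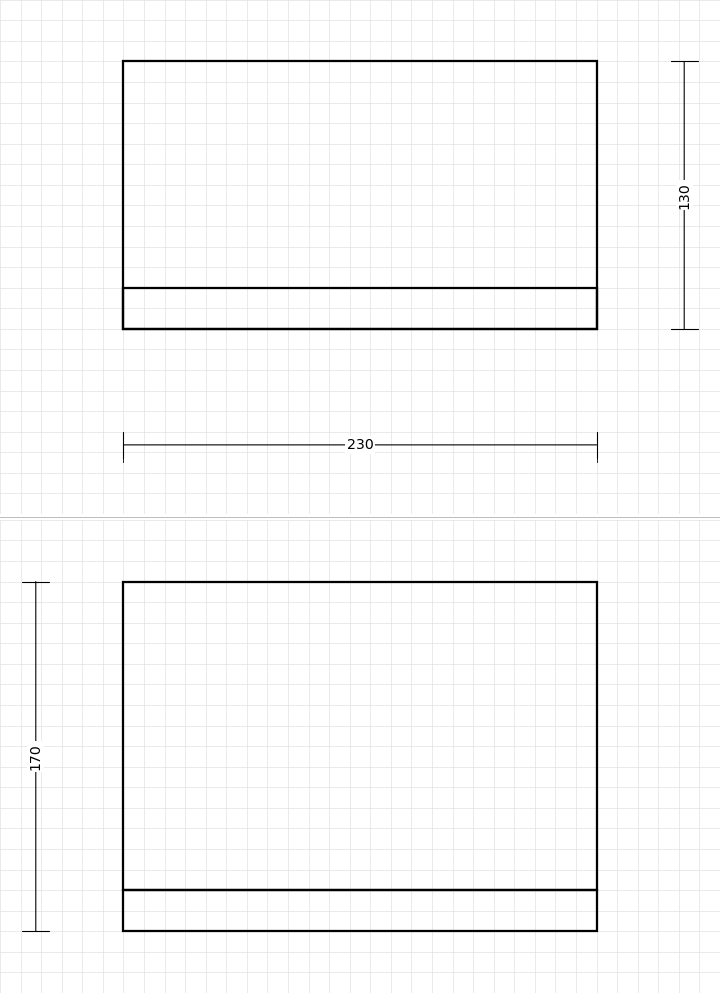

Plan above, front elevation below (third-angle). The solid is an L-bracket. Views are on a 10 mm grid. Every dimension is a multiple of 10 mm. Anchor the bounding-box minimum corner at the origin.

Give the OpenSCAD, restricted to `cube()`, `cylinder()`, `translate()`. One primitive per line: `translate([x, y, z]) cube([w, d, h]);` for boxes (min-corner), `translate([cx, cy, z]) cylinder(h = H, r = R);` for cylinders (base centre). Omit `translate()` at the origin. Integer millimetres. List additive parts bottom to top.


cube([230, 130, 20]);
translate([0, 0, 20]) cube([230, 20, 150]);


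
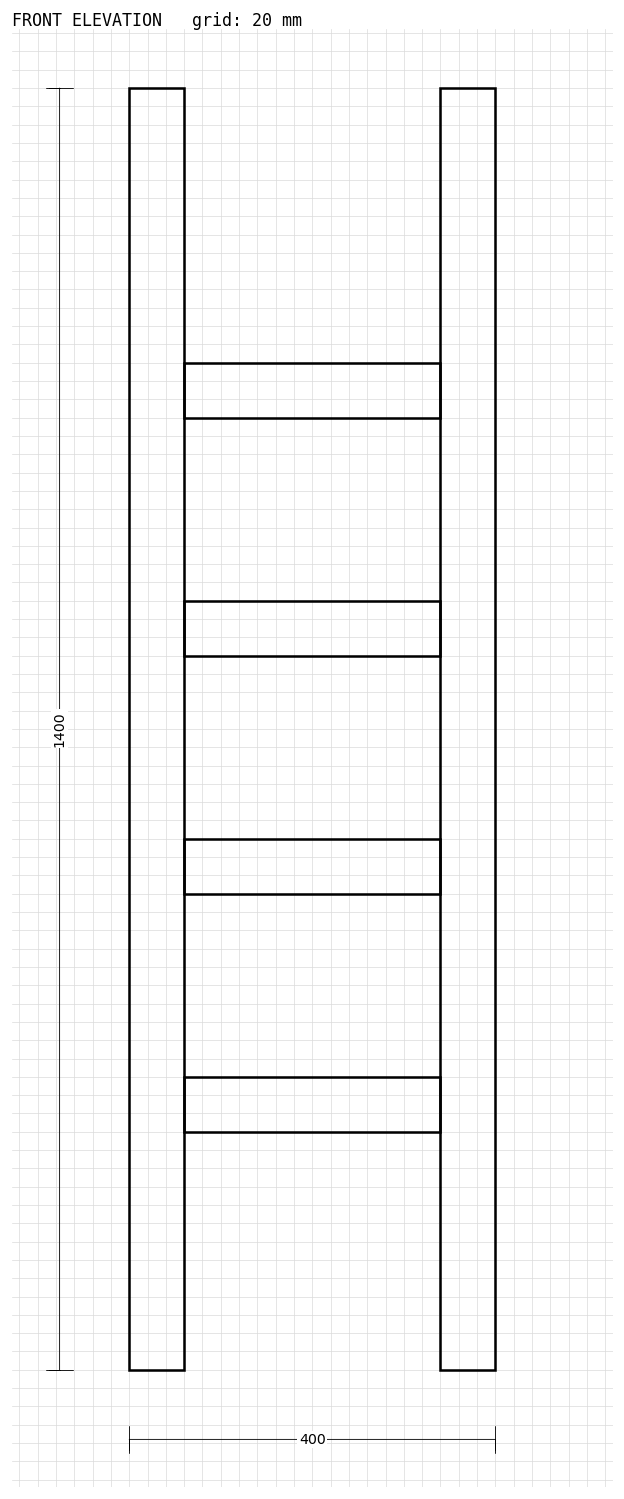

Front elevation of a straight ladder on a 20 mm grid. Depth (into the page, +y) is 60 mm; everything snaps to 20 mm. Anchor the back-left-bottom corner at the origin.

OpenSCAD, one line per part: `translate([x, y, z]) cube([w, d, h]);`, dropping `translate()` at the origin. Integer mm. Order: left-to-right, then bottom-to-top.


cube([60, 60, 1400]);
translate([60, 0, 260]) cube([280, 60, 60]);
translate([60, 0, 520]) cube([280, 60, 60]);
translate([60, 0, 780]) cube([280, 60, 60]);
translate([60, 0, 1040]) cube([280, 60, 60]);
translate([340, 0, 0]) cube([60, 60, 1400]);


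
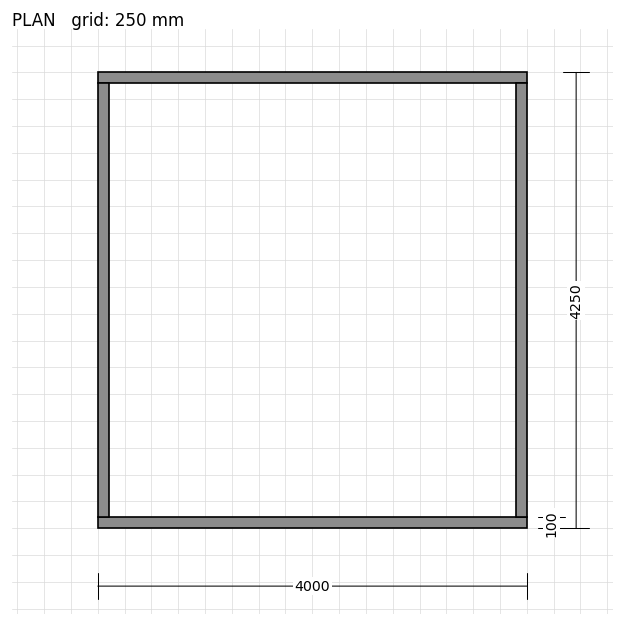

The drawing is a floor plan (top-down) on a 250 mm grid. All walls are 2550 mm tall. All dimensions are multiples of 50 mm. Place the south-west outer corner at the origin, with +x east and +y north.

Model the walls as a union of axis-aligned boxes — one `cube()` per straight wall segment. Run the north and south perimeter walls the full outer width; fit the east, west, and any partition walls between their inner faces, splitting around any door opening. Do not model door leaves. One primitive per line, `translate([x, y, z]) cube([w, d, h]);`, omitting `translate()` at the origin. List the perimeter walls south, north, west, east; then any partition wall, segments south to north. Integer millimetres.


cube([4000, 100, 2550]);
translate([0, 4150, 0]) cube([4000, 100, 2550]);
translate([0, 100, 0]) cube([100, 4050, 2550]);
translate([3900, 100, 0]) cube([100, 4050, 2550]);


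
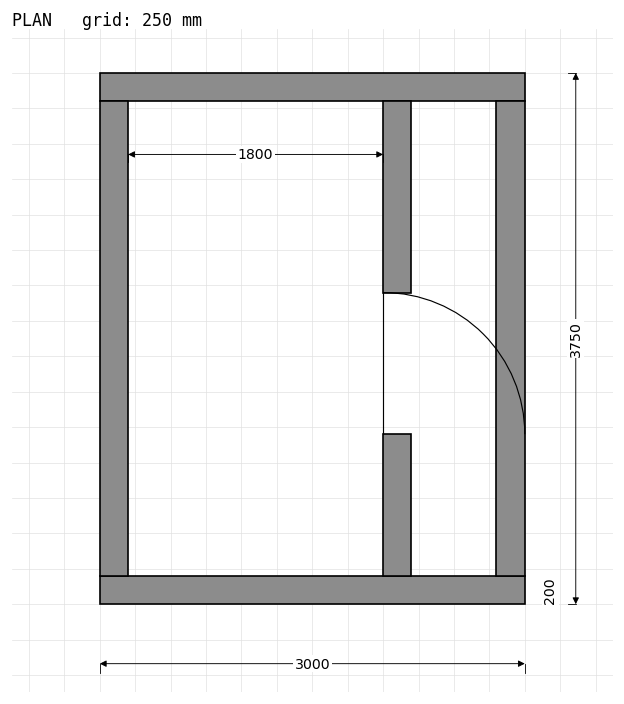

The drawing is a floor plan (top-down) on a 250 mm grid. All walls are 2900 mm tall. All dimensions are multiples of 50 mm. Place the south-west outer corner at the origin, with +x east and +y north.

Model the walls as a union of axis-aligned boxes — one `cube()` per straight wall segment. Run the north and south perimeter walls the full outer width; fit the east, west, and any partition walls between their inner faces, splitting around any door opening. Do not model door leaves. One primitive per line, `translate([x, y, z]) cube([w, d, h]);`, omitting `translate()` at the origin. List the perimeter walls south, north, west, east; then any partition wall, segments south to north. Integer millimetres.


cube([3000, 200, 2900]);
translate([0, 3550, 0]) cube([3000, 200, 2900]);
translate([0, 200, 0]) cube([200, 3350, 2900]);
translate([2800, 200, 0]) cube([200, 3350, 2900]);
translate([2000, 200, 0]) cube([200, 1000, 2900]);
translate([2000, 2200, 0]) cube([200, 1350, 2900]);


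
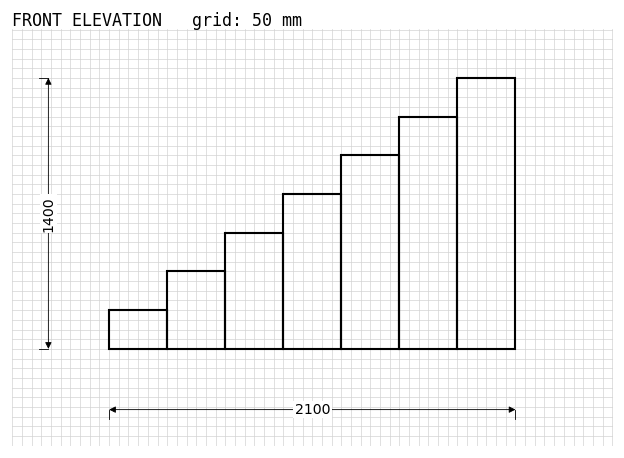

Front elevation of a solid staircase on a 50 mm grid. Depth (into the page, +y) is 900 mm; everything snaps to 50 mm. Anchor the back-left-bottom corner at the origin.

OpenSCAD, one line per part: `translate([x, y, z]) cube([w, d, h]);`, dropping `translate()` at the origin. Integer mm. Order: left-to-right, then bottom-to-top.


cube([300, 900, 200]);
translate([300, 0, 0]) cube([300, 900, 400]);
translate([600, 0, 0]) cube([300, 900, 600]);
translate([900, 0, 0]) cube([300, 900, 800]);
translate([1200, 0, 0]) cube([300, 900, 1000]);
translate([1500, 0, 0]) cube([300, 900, 1200]);
translate([1800, 0, 0]) cube([300, 900, 1400]);
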